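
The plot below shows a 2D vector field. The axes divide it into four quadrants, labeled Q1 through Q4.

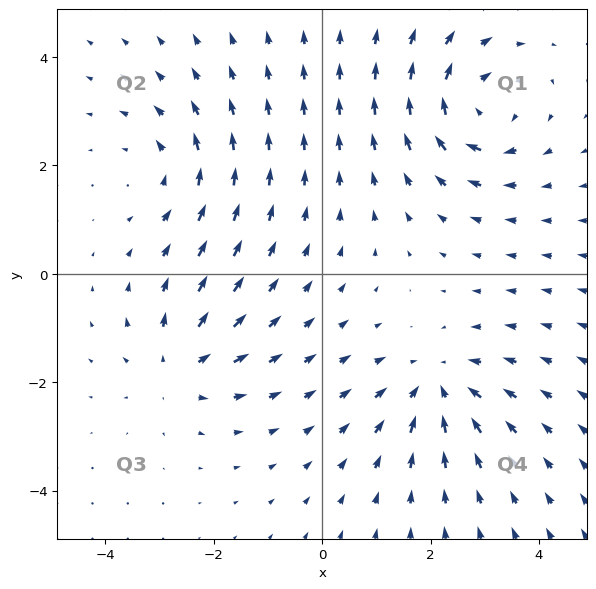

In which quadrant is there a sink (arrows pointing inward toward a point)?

The sink sits at approximately (2.1, -2.1), which lies in quadrant Q4. The divergence there is about -4, negative as expected for a sink.

Q4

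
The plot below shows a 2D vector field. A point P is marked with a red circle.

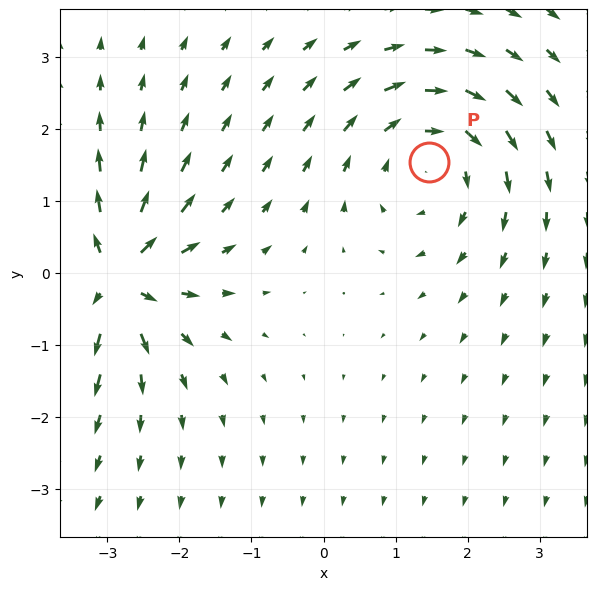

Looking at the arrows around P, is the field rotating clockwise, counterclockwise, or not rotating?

Near P at (1.5, 1.5) the arrows circulate clockwise. The curl (z-component) there is about -4; negative curl means clockwise rotation.

clockwise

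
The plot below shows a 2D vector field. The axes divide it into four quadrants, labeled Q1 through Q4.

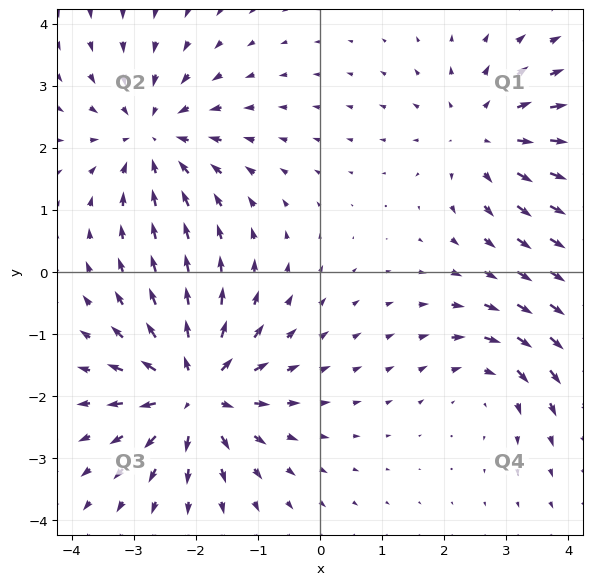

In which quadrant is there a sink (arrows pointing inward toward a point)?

Q2

The sink sits at approximately (-2.7, 2.2), which lies in quadrant Q2. The divergence there is about -4, negative as expected for a sink.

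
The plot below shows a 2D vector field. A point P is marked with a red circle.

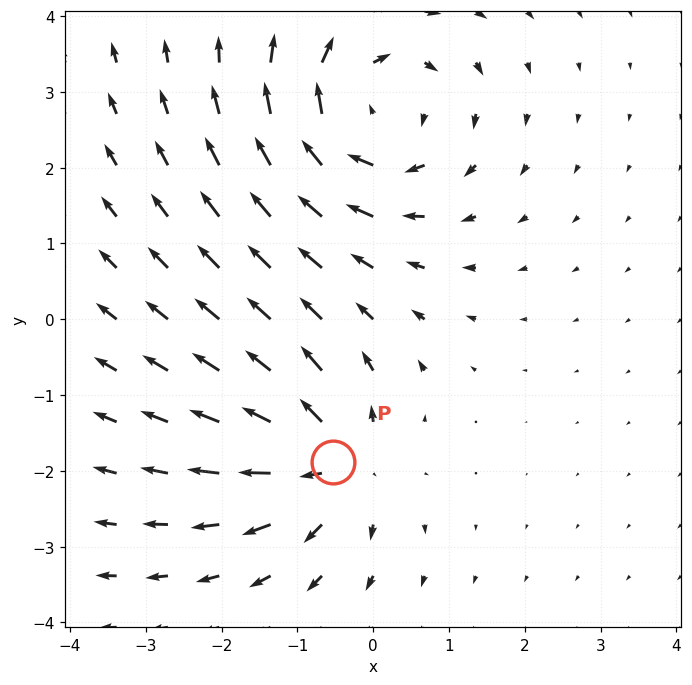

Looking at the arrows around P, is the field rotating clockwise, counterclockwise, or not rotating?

Near P at (-0.5, -1.9) the arrows show no circulation. The curl there is ≈0.

not rotating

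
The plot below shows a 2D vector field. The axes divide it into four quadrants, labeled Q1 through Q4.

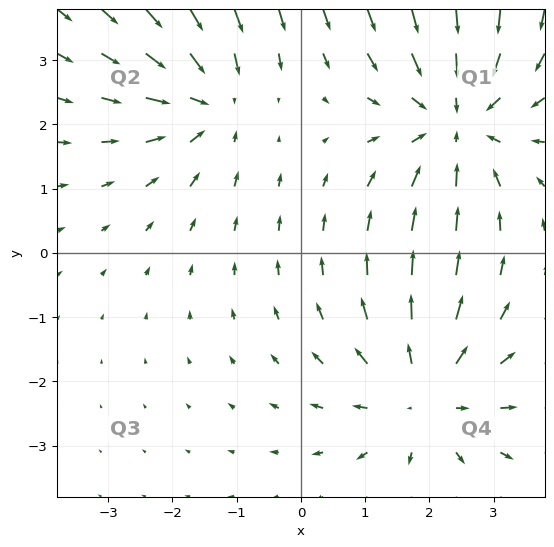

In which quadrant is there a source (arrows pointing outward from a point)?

Q4

The source sits at approximately (1.9, -2.2), which lies in quadrant Q4. The divergence there is about +3, positive as expected for a source.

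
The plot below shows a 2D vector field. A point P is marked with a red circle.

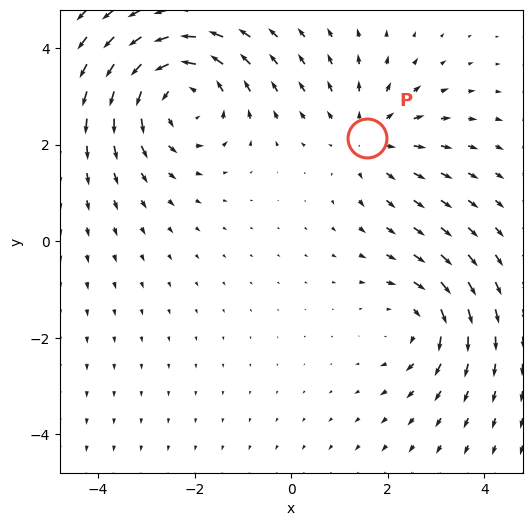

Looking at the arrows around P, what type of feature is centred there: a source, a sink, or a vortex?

At P (1.6, 2.1) the arrows spread outward. Divergence about +3, curl ≈0 — positive divergence with near-zero curl is a source.

source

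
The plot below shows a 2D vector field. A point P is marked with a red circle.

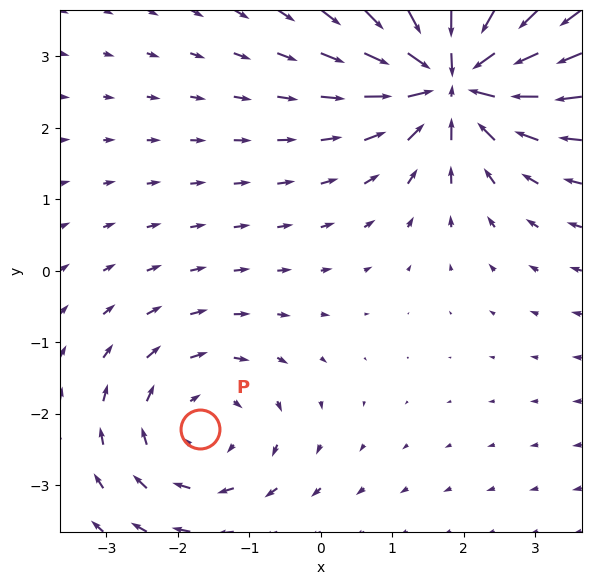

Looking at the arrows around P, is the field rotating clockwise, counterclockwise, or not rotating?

clockwise

Near P at (-1.7, -2.2) the arrows circulate clockwise. The curl (z-component) there is about -2; negative curl means clockwise rotation.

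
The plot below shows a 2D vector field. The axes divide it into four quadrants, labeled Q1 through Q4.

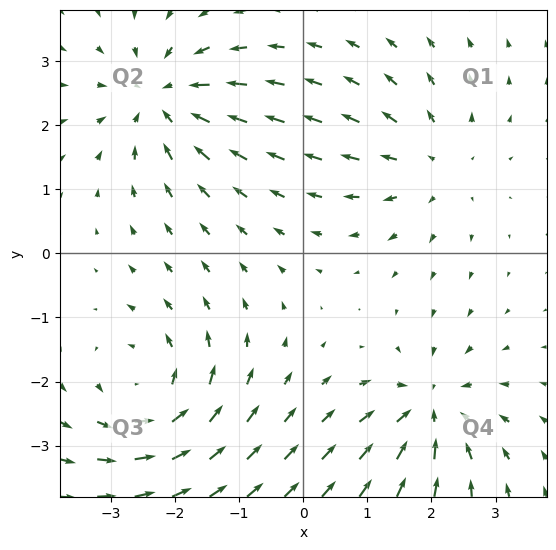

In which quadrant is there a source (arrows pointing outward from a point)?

The source sits at approximately (2.0, 1.4), which lies in quadrant Q1. The divergence there is about +3, positive as expected for a source.

Q1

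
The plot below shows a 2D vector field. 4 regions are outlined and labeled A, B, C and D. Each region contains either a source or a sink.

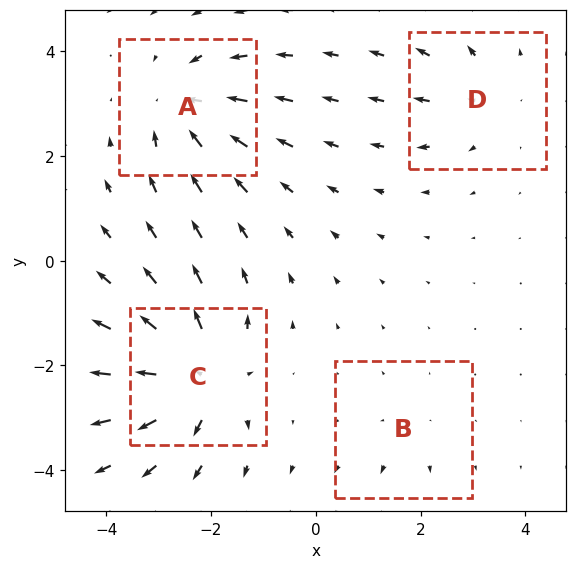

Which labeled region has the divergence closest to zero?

Divergence at each region's feature centre — A: about -6, B: about +2, C: about +7, D: about +4. Region B is closest to zero.

B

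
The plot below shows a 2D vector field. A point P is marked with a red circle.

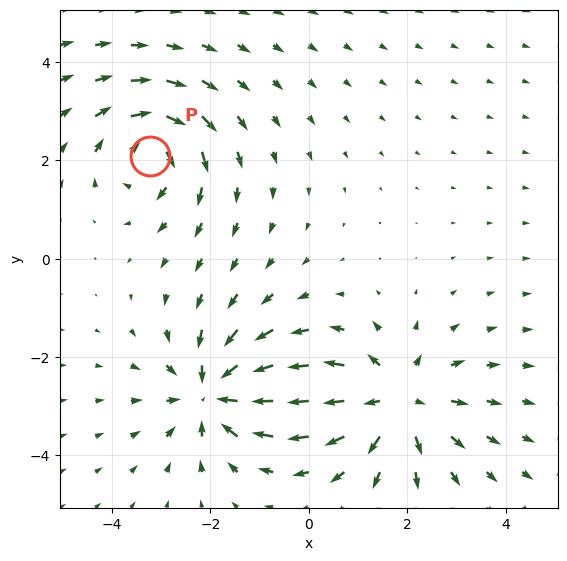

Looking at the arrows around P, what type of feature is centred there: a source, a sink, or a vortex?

At P (-3.2, 2.1) the arrows circulate clockwise. Divergence ≈0, curl about -5 — near-zero divergence with nonzero curl is a vortex.

vortex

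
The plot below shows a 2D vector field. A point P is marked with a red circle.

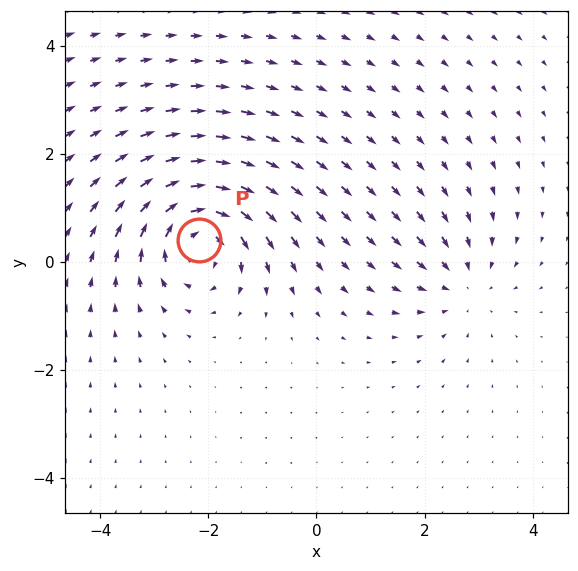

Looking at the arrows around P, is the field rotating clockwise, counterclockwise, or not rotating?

Near P at (-2.2, 0.4) the arrows circulate clockwise. The curl (z-component) there is about -6; negative curl means clockwise rotation.

clockwise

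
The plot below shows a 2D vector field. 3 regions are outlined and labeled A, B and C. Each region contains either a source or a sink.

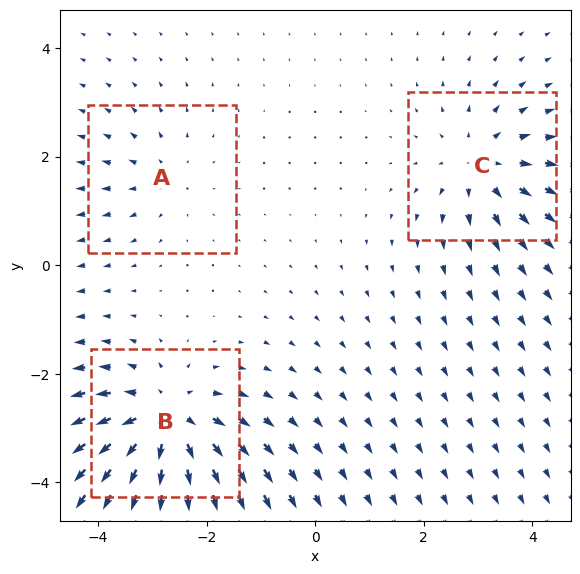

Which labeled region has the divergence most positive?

B

Divergence at each region's feature centre — A: about +2, B: about +5, C: about +3. Region B is most positive.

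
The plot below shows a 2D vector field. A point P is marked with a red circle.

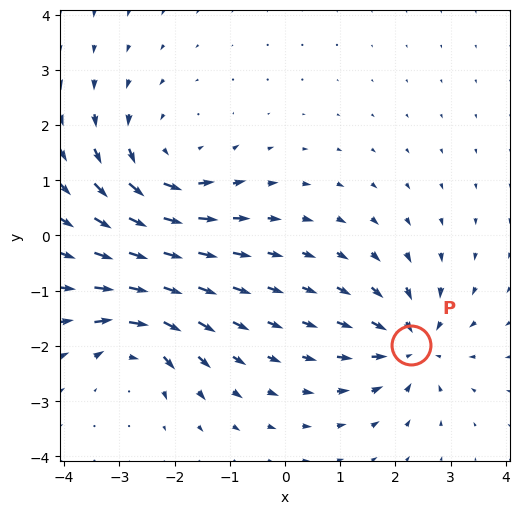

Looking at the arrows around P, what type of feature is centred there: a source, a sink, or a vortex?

sink

At P (2.3, -2.0) the arrows converge inward. Divergence about -5, curl ≈0 — negative divergence with near-zero curl is a sink.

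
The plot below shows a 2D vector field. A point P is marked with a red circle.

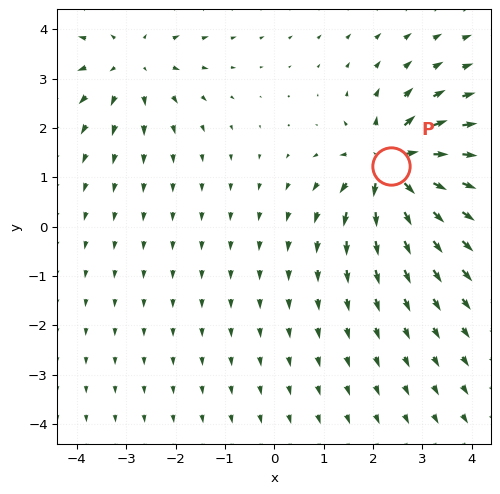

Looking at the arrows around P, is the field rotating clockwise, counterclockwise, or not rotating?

not rotating

Near P at (2.4, 1.2) the arrows show no circulation. The curl there is ≈0.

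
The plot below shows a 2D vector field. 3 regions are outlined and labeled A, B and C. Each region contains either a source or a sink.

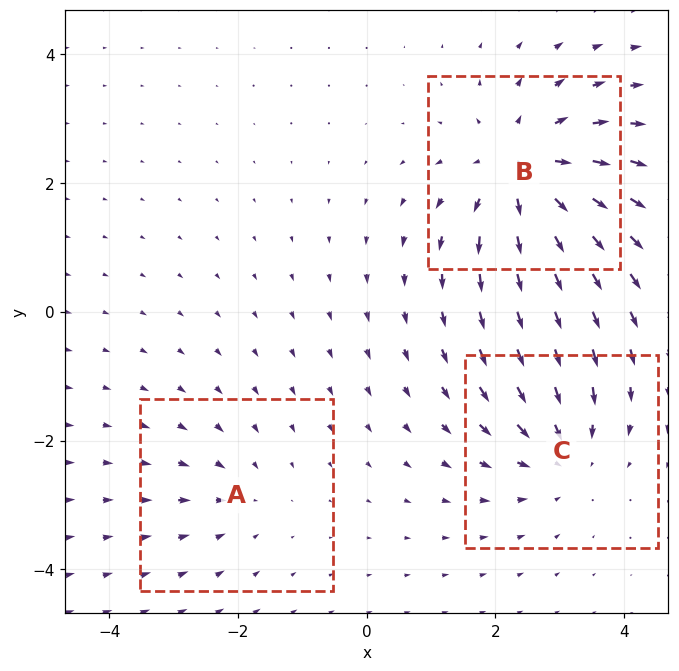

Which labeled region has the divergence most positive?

B

Divergence at each region's feature centre — A: about -2, B: about +5, C: about -3. Region B is most positive.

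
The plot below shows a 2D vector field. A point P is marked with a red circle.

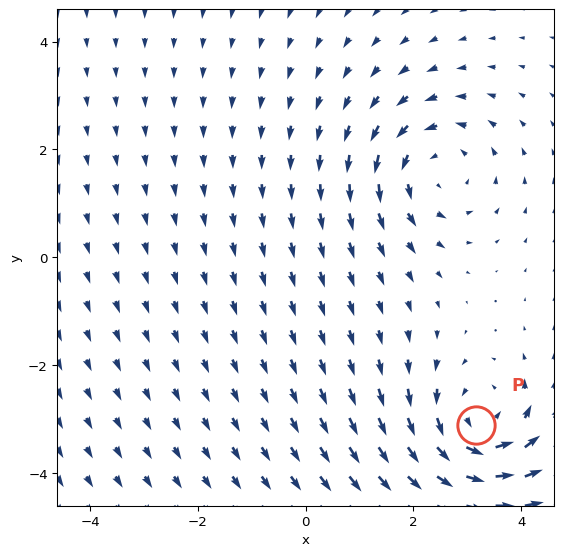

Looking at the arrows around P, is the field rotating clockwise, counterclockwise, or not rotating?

Near P at (3.2, -3.1) the arrows circulate counterclockwise. The curl (z-component) there is about +5; positive curl means counterclockwise rotation.

counterclockwise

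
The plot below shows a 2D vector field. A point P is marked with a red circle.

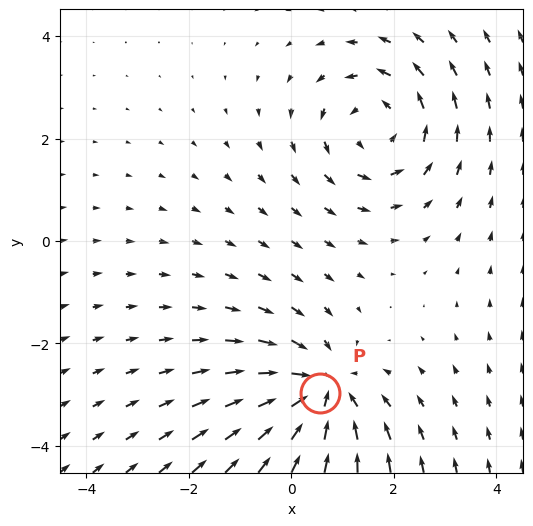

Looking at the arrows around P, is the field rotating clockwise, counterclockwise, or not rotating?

not rotating

Near P at (0.6, -3.0) the arrows show no circulation. The curl there is ≈0.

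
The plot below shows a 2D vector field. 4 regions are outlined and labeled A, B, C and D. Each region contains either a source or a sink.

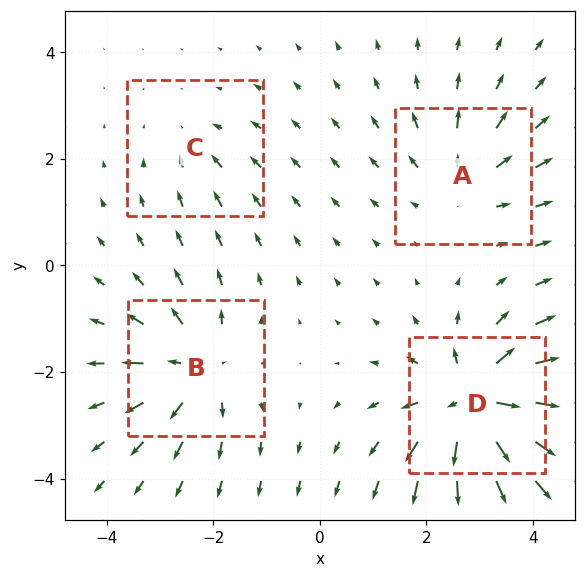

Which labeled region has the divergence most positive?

Divergence at each region's feature centre — A: about +4, B: about +5, C: about -2, D: about +8. Region D is most positive.

D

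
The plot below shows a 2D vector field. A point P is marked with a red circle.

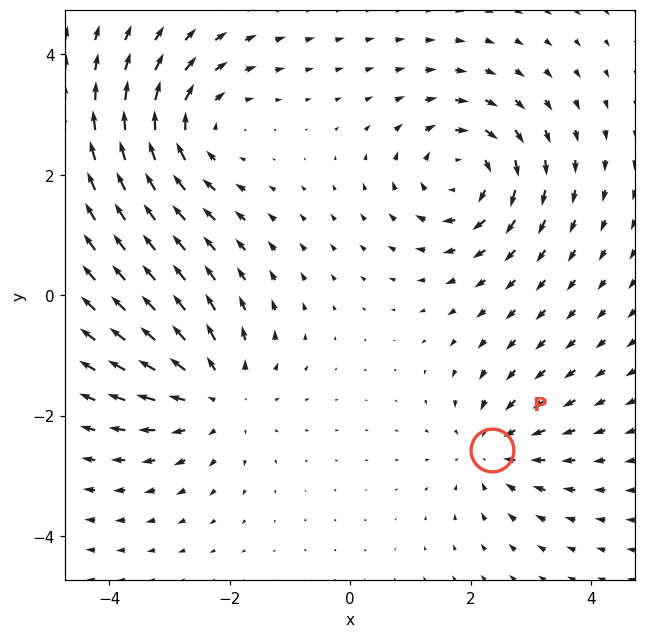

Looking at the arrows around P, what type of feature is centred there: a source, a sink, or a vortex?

sink

At P (2.4, -2.6) the arrows converge inward. Divergence about -3, curl ≈0 — negative divergence with near-zero curl is a sink.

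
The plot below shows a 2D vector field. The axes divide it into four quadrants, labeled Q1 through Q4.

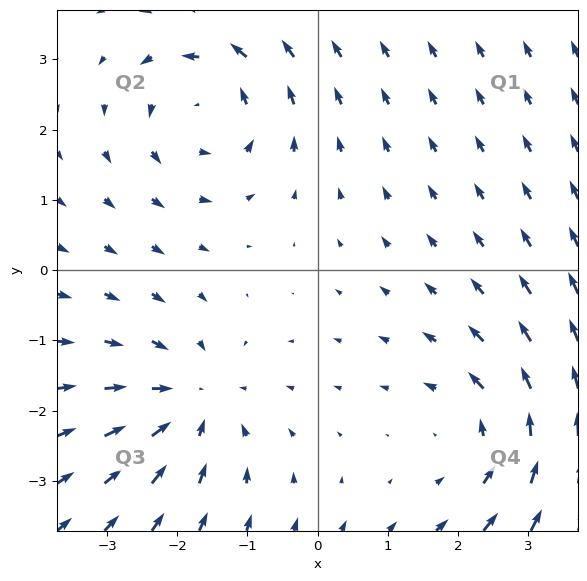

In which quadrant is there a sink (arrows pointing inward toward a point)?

The sink sits at approximately (-1.8, -1.9), which lies in quadrant Q3. The divergence there is about -3, negative as expected for a sink.

Q3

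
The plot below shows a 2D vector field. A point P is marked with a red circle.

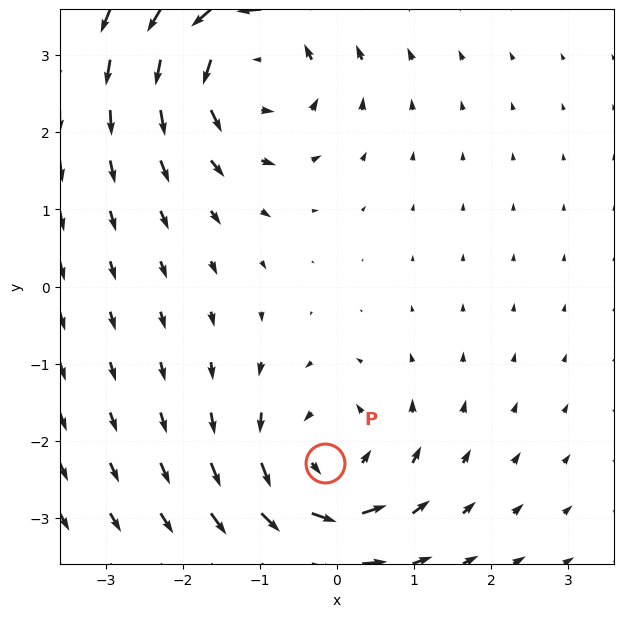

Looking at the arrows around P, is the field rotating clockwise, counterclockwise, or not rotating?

counterclockwise

Near P at (-0.2, -2.3) the arrows circulate counterclockwise. The curl (z-component) there is about +3; positive curl means counterclockwise rotation.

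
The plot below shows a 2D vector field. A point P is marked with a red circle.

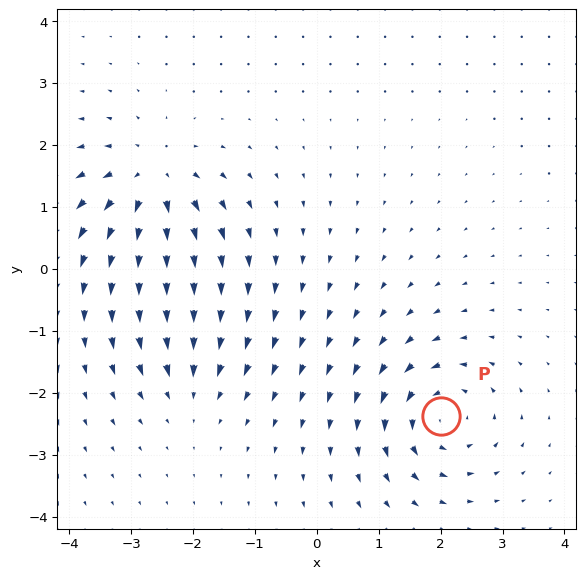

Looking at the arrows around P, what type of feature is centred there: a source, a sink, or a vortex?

vortex

At P (2.0, -2.4) the arrows circulate counterclockwise. Divergence ≈0, curl about +7 — near-zero divergence with nonzero curl is a vortex.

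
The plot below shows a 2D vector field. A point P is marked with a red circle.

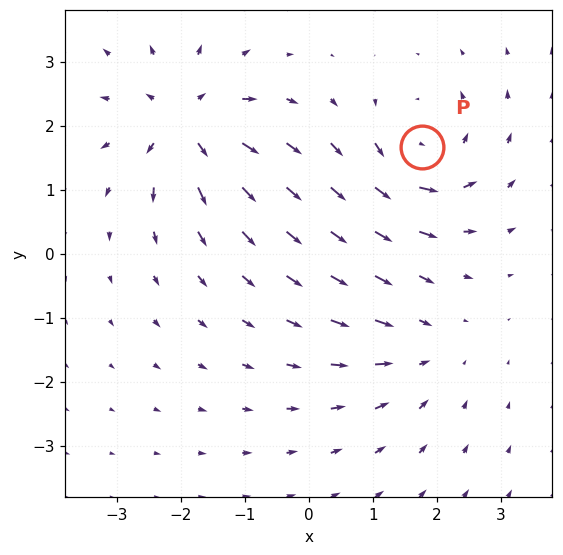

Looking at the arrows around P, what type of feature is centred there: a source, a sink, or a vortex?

vortex

At P (1.8, 1.7) the arrows circulate counterclockwise. Divergence ≈0, curl about +4 — near-zero divergence with nonzero curl is a vortex.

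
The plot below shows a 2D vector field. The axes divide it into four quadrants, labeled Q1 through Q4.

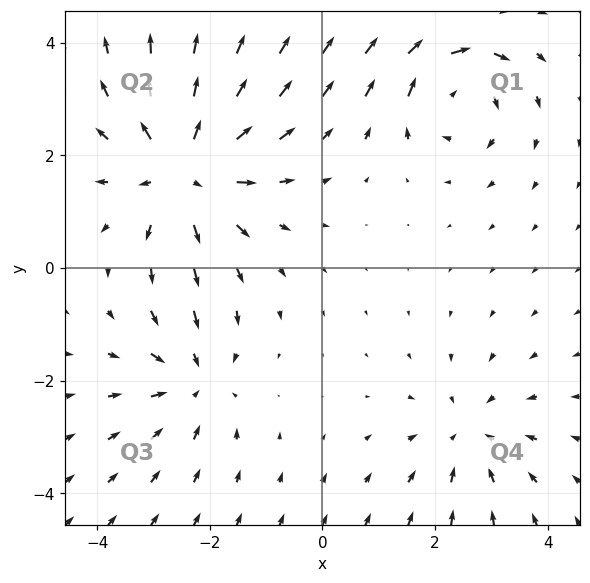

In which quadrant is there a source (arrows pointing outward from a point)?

Q2

The source sits at approximately (-2.5, 1.7), which lies in quadrant Q2. The divergence there is about +5, positive as expected for a source.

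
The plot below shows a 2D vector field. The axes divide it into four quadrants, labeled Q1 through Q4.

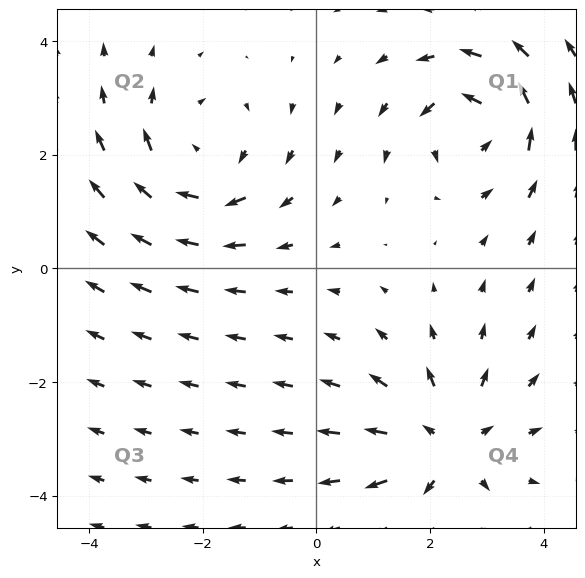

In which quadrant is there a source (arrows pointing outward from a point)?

The source sits at approximately (2.3, -3.1), which lies in quadrant Q4. The divergence there is about +4, positive as expected for a source.

Q4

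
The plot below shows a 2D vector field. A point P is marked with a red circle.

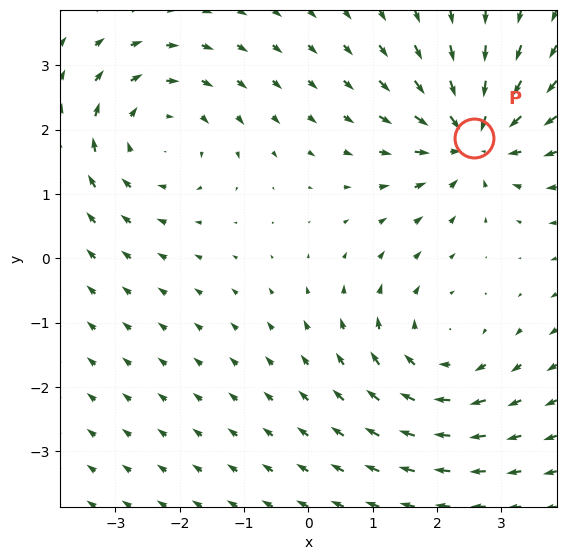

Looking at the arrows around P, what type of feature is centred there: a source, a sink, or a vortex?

sink

At P (2.6, 1.9) the arrows converge inward. Divergence about -7, curl ≈0 — negative divergence with near-zero curl is a sink.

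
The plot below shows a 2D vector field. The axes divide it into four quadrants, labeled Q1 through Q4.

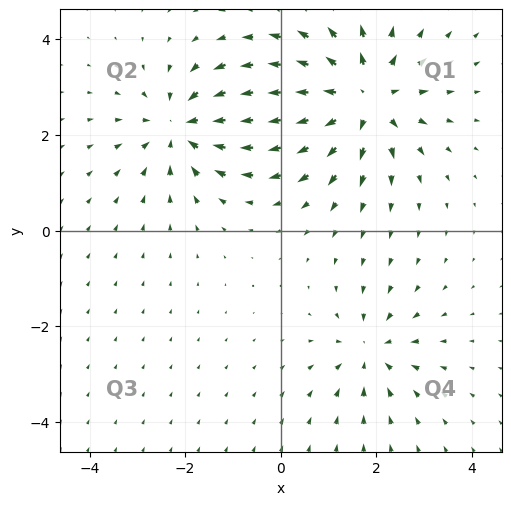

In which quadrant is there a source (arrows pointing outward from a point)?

The source sits at approximately (1.7, 2.8), which lies in quadrant Q1. The divergence there is about +5, positive as expected for a source.

Q1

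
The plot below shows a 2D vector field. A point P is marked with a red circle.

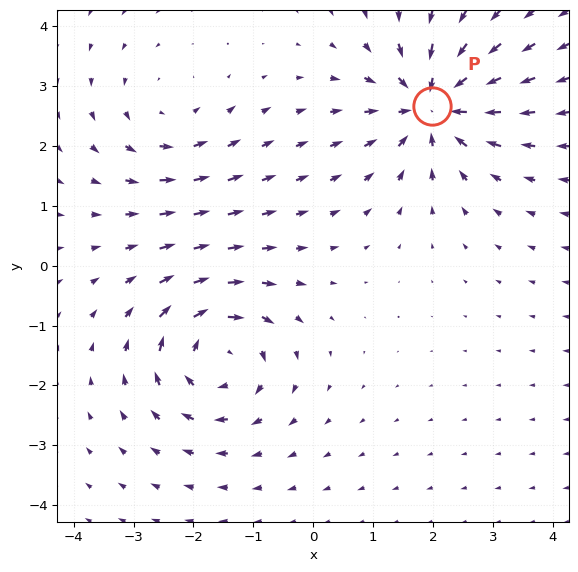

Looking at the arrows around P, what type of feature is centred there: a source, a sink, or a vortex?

At P (2.0, 2.7) the arrows converge inward. Divergence about -6, curl ≈0 — negative divergence with near-zero curl is a sink.

sink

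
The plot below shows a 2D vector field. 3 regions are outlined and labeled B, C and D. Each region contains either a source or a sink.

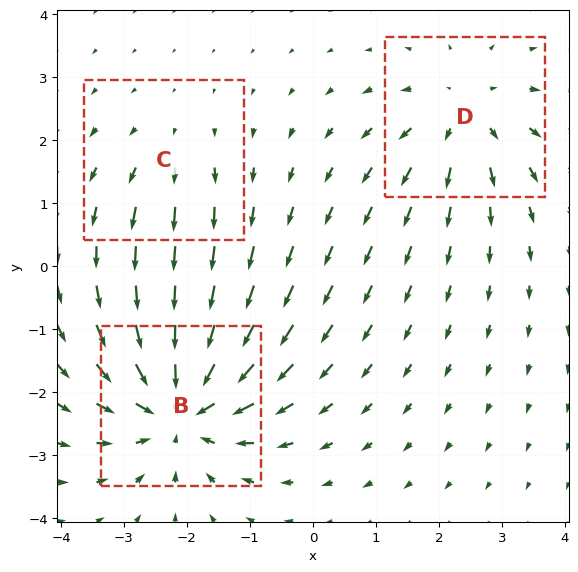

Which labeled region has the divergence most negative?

B

Divergence at each region's feature centre — B: about -5, C: about +2, D: about +3. Region B is most negative.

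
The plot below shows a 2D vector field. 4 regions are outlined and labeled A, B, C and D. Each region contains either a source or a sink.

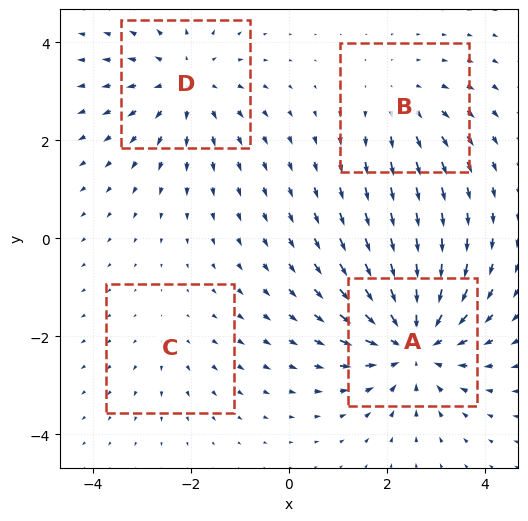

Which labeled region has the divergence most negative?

Divergence at each region's feature centre — A: about -6, B: about +3, C: about +2, D: about +4. Region A is most negative.

A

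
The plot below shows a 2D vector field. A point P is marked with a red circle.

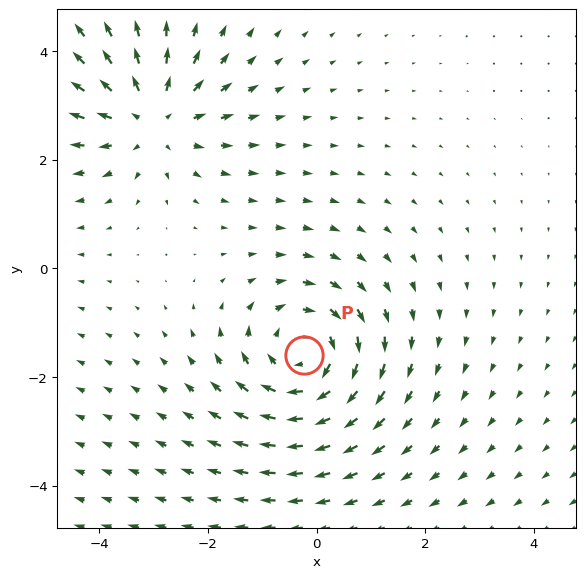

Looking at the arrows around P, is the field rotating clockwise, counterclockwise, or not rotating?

Near P at (-0.2, -1.6) the arrows circulate clockwise. The curl (z-component) there is about -4; negative curl means clockwise rotation.

clockwise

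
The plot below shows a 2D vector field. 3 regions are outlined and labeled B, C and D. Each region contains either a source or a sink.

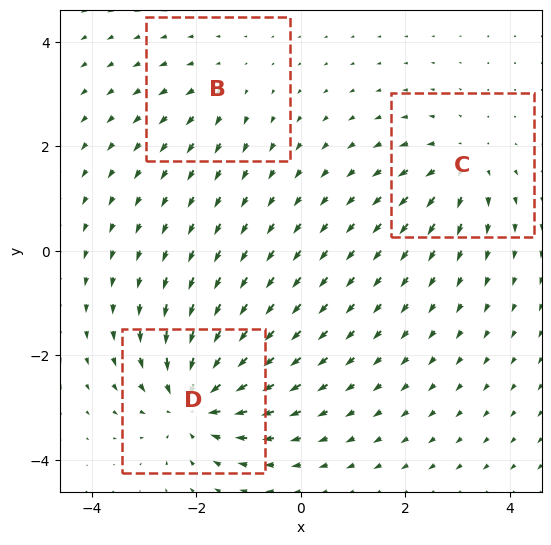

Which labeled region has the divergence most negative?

Divergence at each region's feature centre — B: about +2, C: about +4, D: about -6. Region D is most negative.

D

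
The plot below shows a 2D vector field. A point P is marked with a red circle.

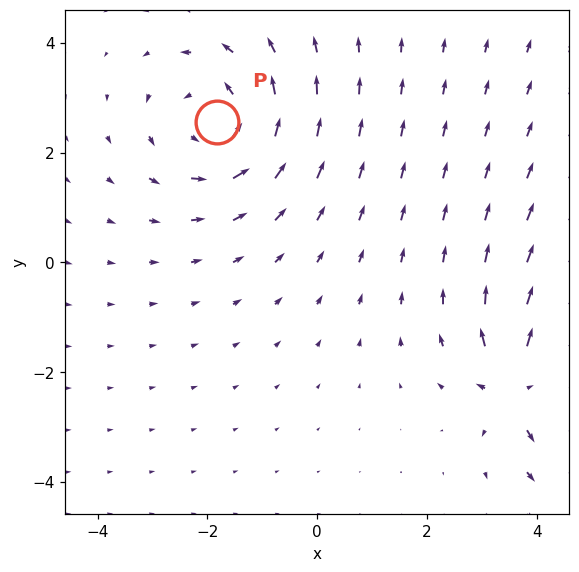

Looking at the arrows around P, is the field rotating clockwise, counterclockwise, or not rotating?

Near P at (-1.8, 2.6) the arrows circulate counterclockwise. The curl (z-component) there is about +3; positive curl means counterclockwise rotation.

counterclockwise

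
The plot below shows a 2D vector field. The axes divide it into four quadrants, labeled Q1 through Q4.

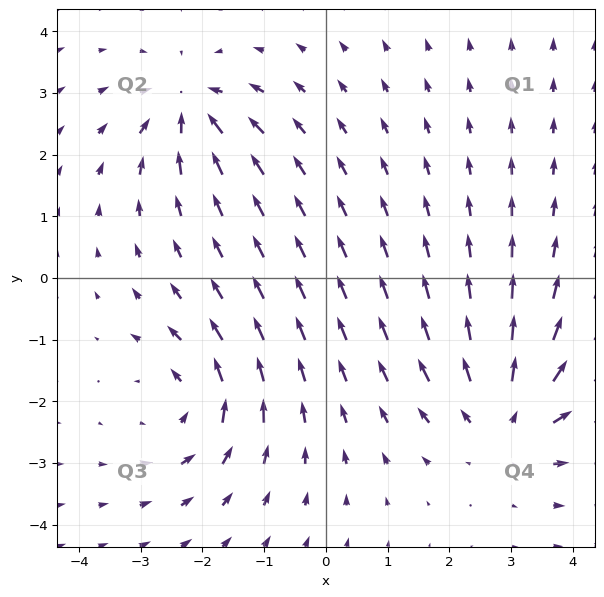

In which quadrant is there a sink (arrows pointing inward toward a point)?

The sink sits at approximately (-2.2, 2.8), which lies in quadrant Q2. The divergence there is about -5, negative as expected for a sink.

Q2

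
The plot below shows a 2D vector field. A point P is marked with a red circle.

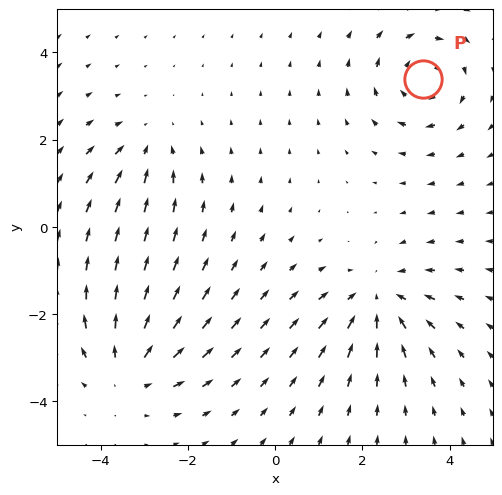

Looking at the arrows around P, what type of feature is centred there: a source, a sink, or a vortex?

At P (3.4, 3.4) the arrows circulate clockwise. Divergence ≈0, curl about -4 — near-zero divergence with nonzero curl is a vortex.

vortex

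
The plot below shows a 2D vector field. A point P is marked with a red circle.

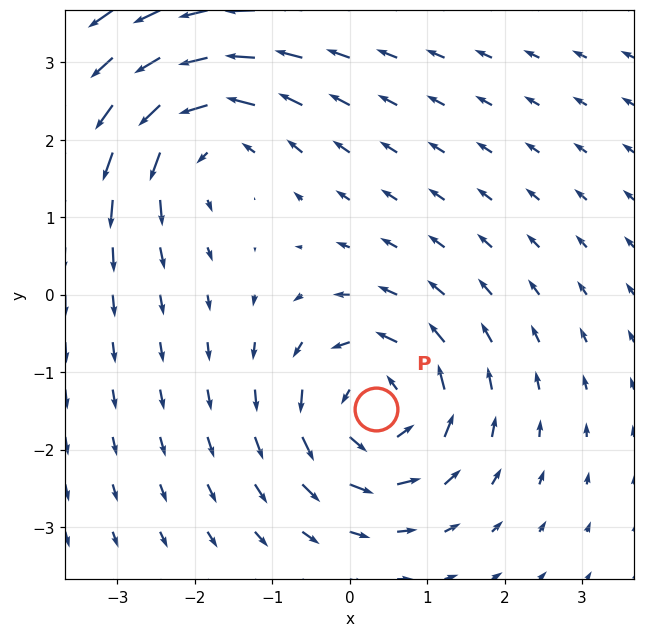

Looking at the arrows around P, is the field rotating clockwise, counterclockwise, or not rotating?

counterclockwise

Near P at (0.3, -1.5) the arrows circulate counterclockwise. The curl (z-component) there is about +6; positive curl means counterclockwise rotation.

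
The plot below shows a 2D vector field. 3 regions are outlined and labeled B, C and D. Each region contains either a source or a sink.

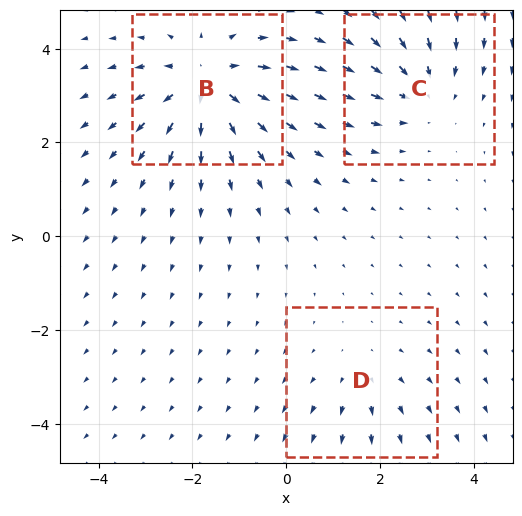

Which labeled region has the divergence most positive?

B

Divergence at each region's feature centre — B: about +4, C: about -3, D: about +2. Region B is most positive.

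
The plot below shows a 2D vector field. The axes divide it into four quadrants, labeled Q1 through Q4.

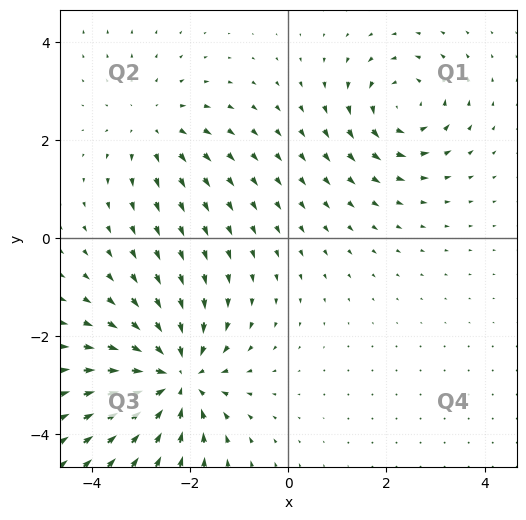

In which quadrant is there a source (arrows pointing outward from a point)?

The source sits at approximately (-2.8, 2.3), which lies in quadrant Q2. The divergence there is about +2, positive as expected for a source.

Q2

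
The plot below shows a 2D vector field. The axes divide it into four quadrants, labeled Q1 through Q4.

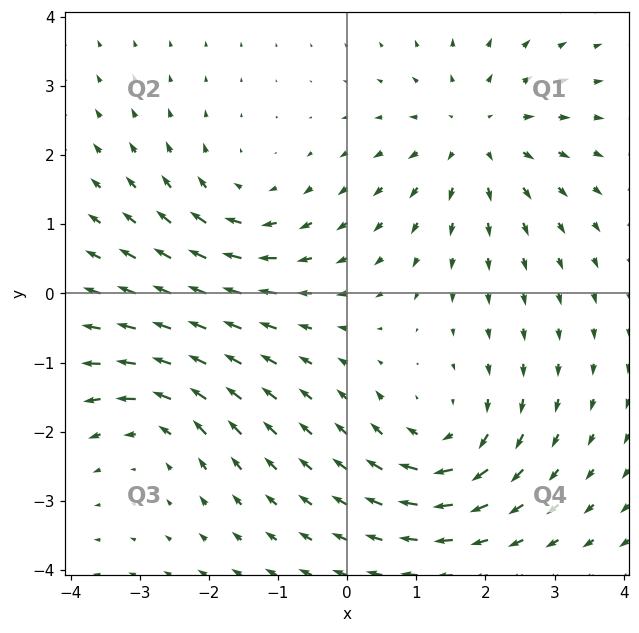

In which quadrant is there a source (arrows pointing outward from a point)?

The source sits at approximately (1.9, 2.3), which lies in quadrant Q1. The divergence there is about +4, positive as expected for a source.

Q1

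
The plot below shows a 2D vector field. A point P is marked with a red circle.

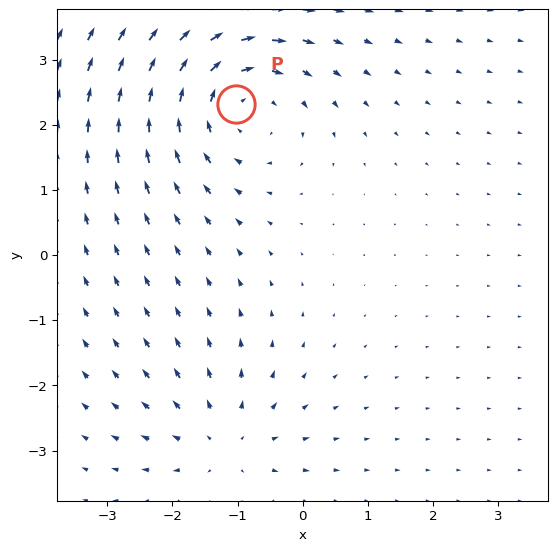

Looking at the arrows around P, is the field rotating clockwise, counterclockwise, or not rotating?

Near P at (-1.0, 2.3) the arrows circulate clockwise. The curl (z-component) there is about -3; negative curl means clockwise rotation.

clockwise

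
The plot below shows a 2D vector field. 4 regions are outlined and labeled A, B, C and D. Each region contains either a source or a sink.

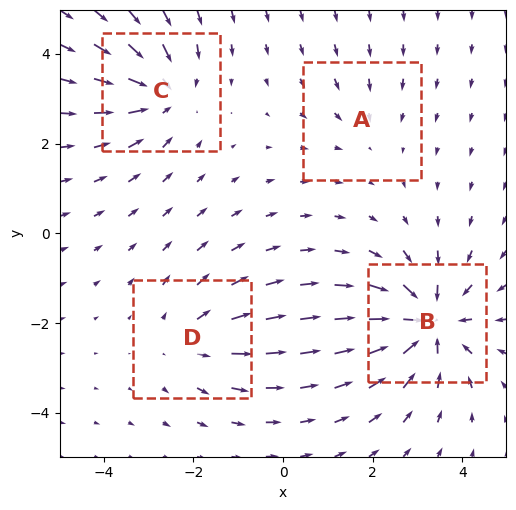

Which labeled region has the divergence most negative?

Divergence at each region's feature centre — A: about -2, B: about -6, C: about -4, D: about +3. Region B is most negative.

B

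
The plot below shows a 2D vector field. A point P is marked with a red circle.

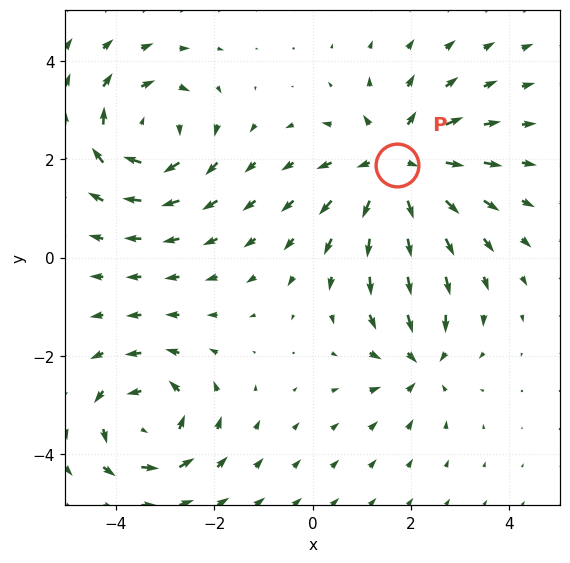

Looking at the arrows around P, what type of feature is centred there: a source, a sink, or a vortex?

source

At P (1.7, 1.9) the arrows spread outward. Divergence about +4, curl ≈0 — positive divergence with near-zero curl is a source.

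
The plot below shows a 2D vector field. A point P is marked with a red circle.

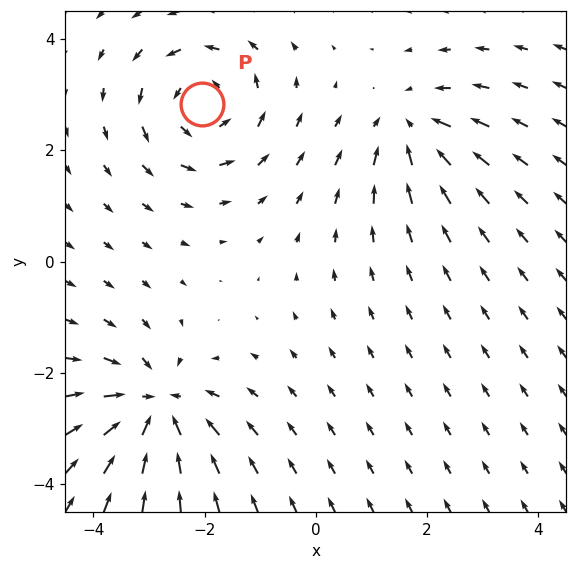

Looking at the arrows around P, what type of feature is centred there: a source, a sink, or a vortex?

At P (-2.0, 2.8) the arrows circulate counterclockwise. Divergence ≈0, curl about +4 — near-zero divergence with nonzero curl is a vortex.

vortex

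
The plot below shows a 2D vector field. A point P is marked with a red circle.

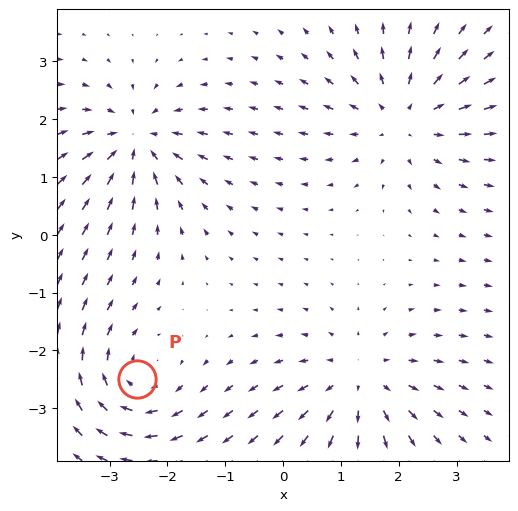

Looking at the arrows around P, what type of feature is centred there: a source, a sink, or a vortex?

At P (-2.5, -2.5) the arrows circulate clockwise. Divergence ≈0, curl about -4 — near-zero divergence with nonzero curl is a vortex.

vortex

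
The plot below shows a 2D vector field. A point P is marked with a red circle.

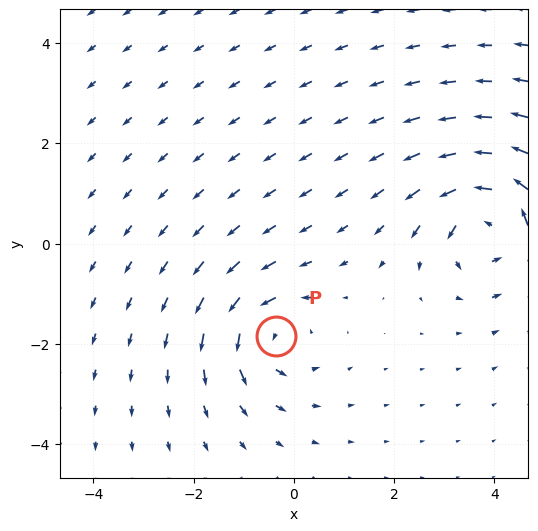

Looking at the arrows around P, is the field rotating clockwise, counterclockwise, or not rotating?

counterclockwise

Near P at (-0.4, -1.8) the arrows circulate counterclockwise. The curl (z-component) there is about +4; positive curl means counterclockwise rotation.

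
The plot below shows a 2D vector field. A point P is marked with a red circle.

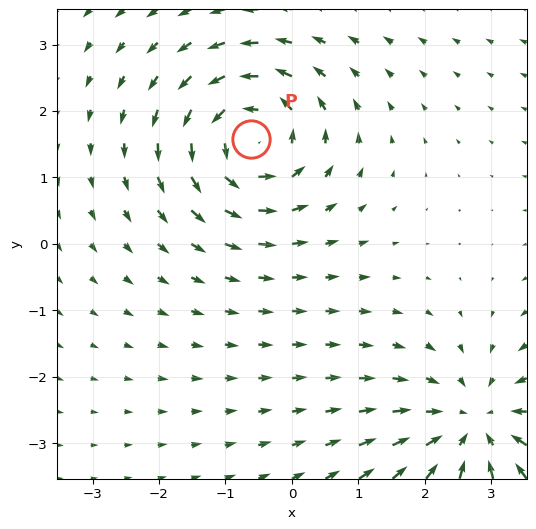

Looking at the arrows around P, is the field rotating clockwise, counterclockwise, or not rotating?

Near P at (-0.6, 1.6) the arrows circulate counterclockwise. The curl (z-component) there is about +5; positive curl means counterclockwise rotation.

counterclockwise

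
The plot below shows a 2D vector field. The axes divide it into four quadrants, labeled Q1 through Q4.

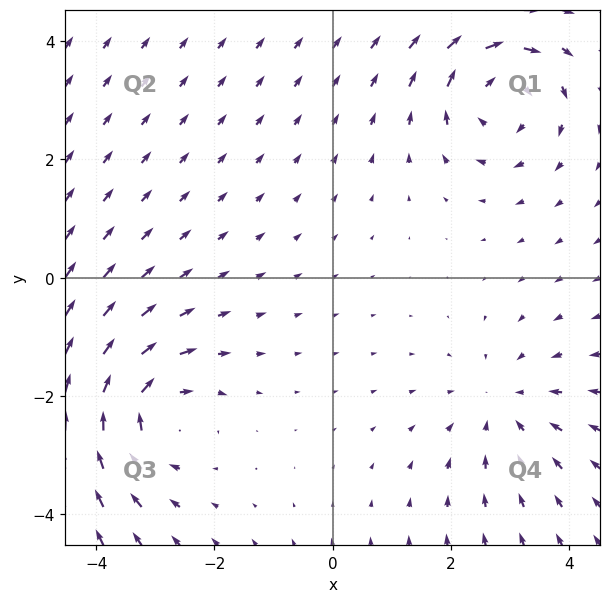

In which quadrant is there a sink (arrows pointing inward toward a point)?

The sink sits at approximately (2.9, -2.2), which lies in quadrant Q4. The divergence there is about -3, negative as expected for a sink.

Q4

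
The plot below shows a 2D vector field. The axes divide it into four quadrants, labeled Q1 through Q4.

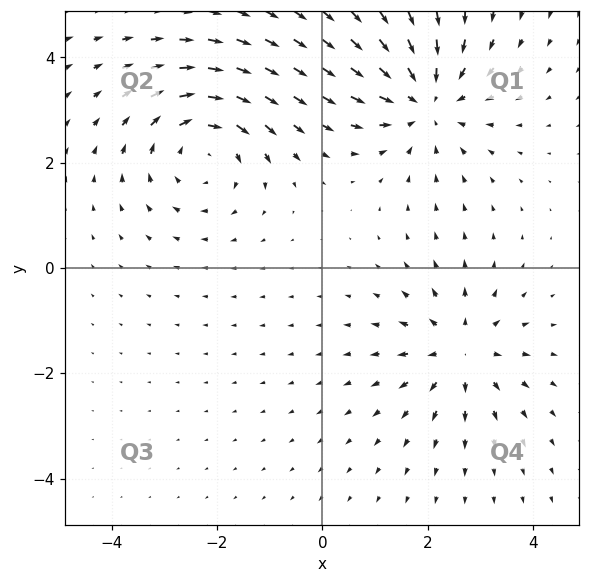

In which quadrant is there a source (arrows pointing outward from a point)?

Q4

The source sits at approximately (2.6, -1.6), which lies in quadrant Q4. The divergence there is about +4, positive as expected for a source.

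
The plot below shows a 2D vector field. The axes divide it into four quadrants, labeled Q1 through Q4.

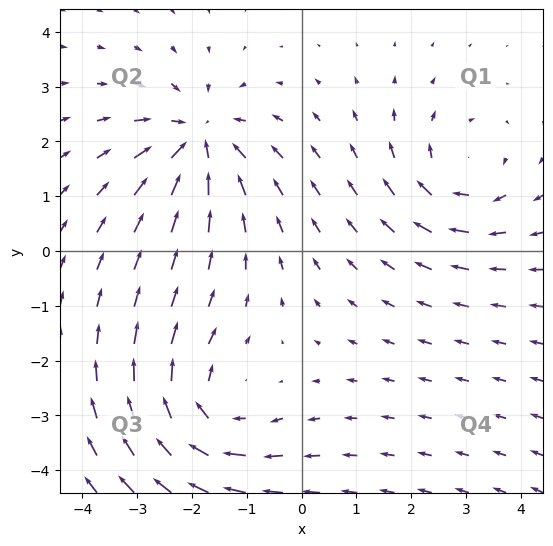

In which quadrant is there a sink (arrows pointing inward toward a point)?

Q2

The sink sits at approximately (-1.9, 2.0), which lies in quadrant Q2. The divergence there is about -4, negative as expected for a sink.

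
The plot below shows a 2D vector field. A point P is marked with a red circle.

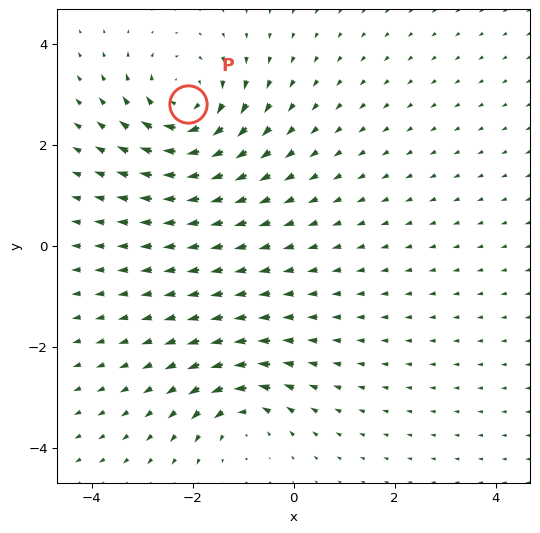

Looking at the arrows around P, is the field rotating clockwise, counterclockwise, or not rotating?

Near P at (-2.1, 2.8) the arrows circulate clockwise. The curl (z-component) there is about -5; negative curl means clockwise rotation.

clockwise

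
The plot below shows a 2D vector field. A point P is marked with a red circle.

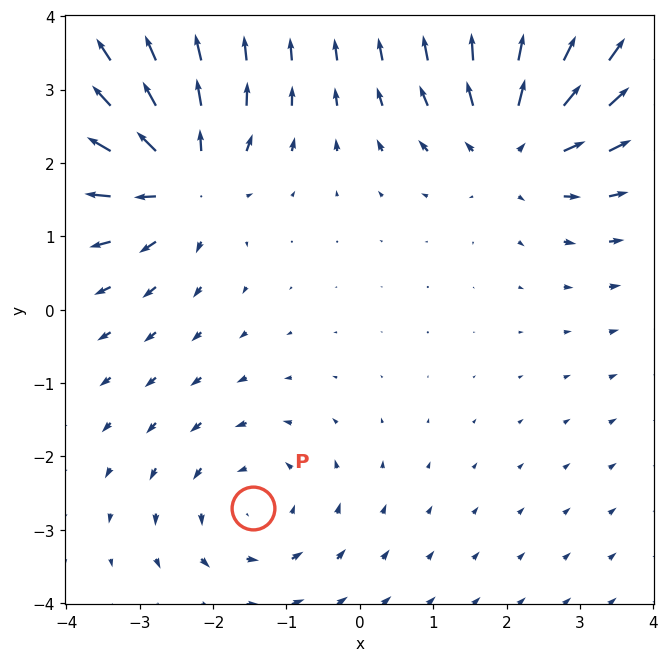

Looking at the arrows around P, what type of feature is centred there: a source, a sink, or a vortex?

At P (-1.5, -2.7) the arrows circulate counterclockwise. Divergence ≈0, curl about +3 — near-zero divergence with nonzero curl is a vortex.

vortex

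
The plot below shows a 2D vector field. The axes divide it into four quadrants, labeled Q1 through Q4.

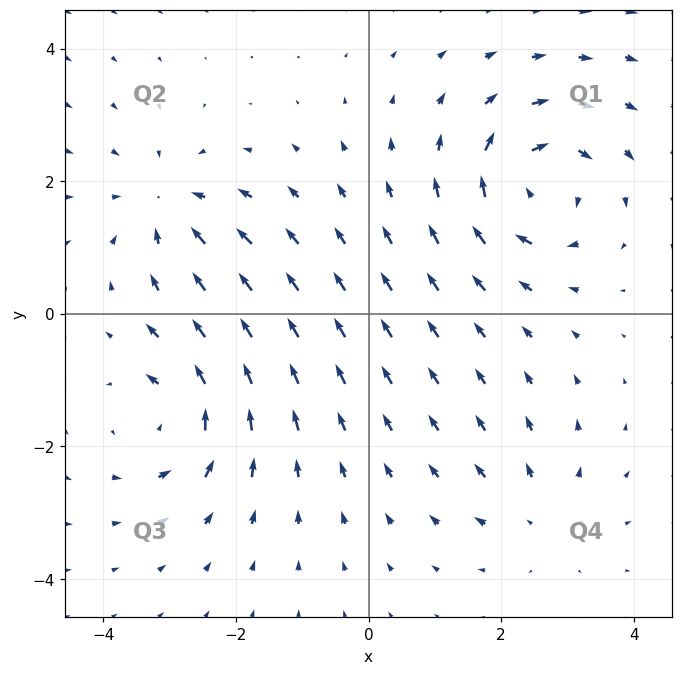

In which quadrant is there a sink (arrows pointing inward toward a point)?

Q2

The sink sits at approximately (-3.0, 1.6), which lies in quadrant Q2. The divergence there is about -4, negative as expected for a sink.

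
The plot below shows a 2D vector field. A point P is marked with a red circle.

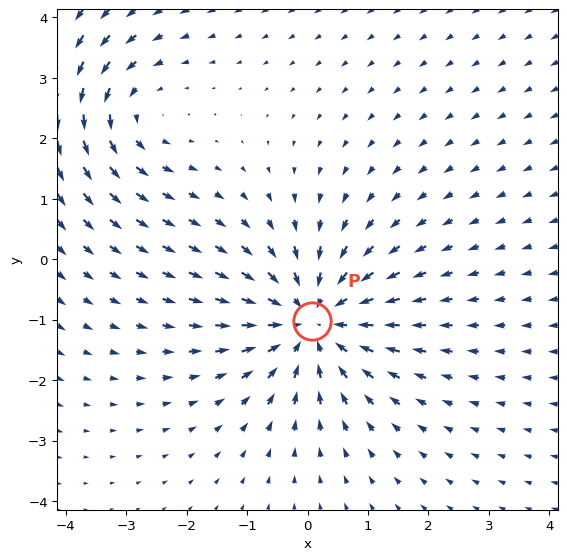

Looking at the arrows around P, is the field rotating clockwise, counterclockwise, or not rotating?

Near P at (0.1, -1.0) the arrows show no circulation. The curl there is ≈0.

not rotating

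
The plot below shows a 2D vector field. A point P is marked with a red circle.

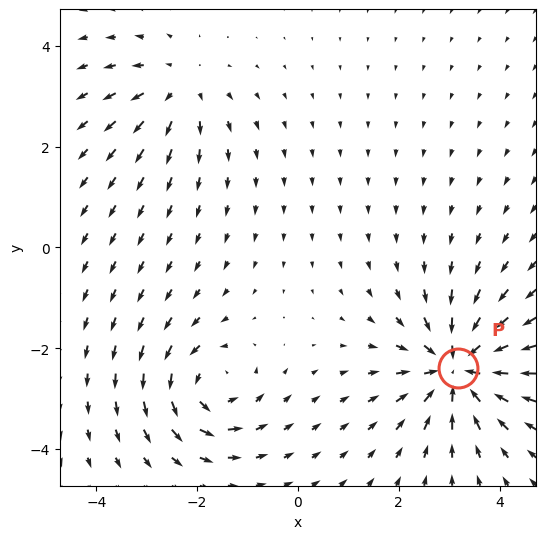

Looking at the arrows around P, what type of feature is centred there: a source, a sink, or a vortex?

At P (3.2, -2.4) the arrows converge inward. Divergence about -5, curl ≈0 — negative divergence with near-zero curl is a sink.

sink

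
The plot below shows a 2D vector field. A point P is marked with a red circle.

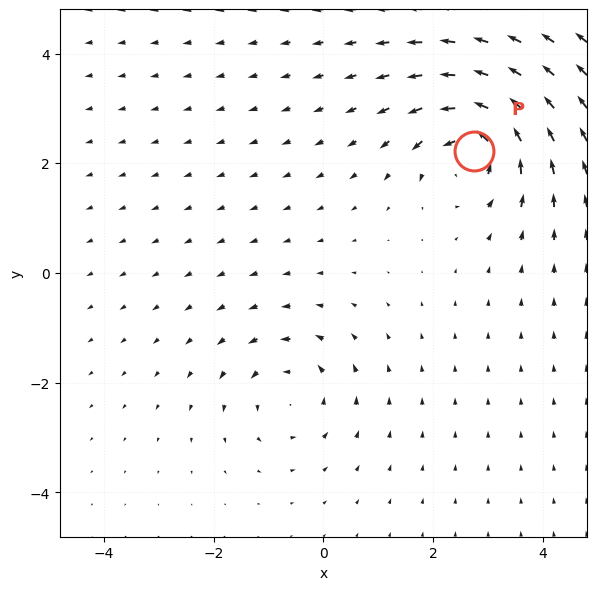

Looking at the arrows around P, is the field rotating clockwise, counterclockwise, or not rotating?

counterclockwise

Near P at (2.7, 2.2) the arrows circulate counterclockwise. The curl (z-component) there is about +6; positive curl means counterclockwise rotation.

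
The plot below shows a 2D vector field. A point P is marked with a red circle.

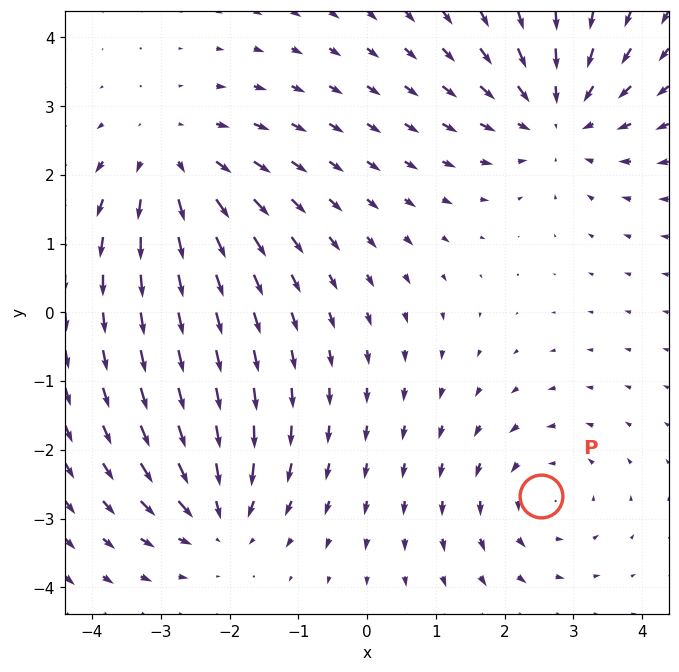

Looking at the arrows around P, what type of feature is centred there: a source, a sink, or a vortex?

At P (2.5, -2.7) the arrows circulate counterclockwise. Divergence ≈0, curl about +3 — near-zero divergence with nonzero curl is a vortex.

vortex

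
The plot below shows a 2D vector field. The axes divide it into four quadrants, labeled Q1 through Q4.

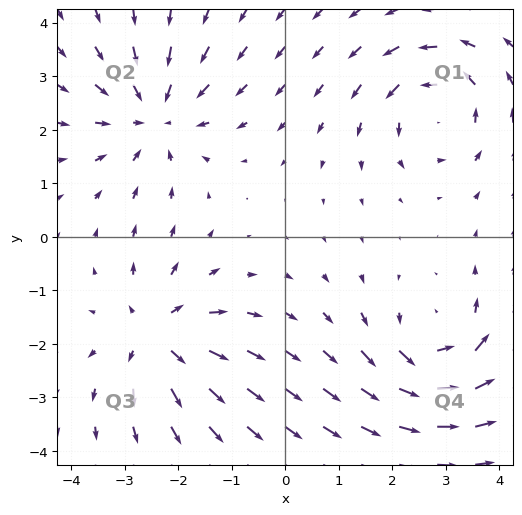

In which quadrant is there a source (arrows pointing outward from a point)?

The source sits at approximately (-2.4, -1.8), which lies in quadrant Q3. The divergence there is about +5, positive as expected for a source.

Q3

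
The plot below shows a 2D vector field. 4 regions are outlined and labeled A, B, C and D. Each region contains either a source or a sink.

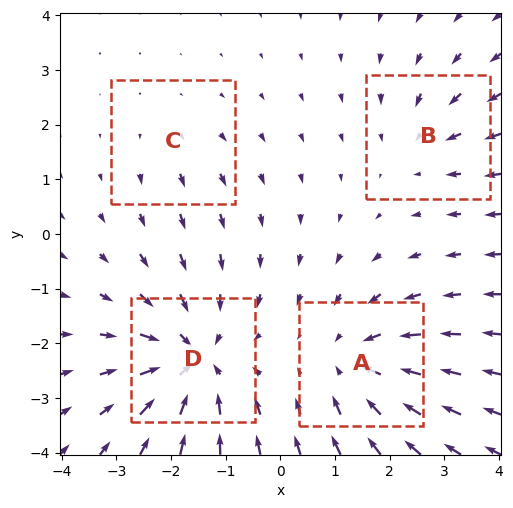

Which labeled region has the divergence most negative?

Divergence at each region's feature centre — A: about -5, B: about -3, C: about +2, D: about -7. Region D is most negative.

D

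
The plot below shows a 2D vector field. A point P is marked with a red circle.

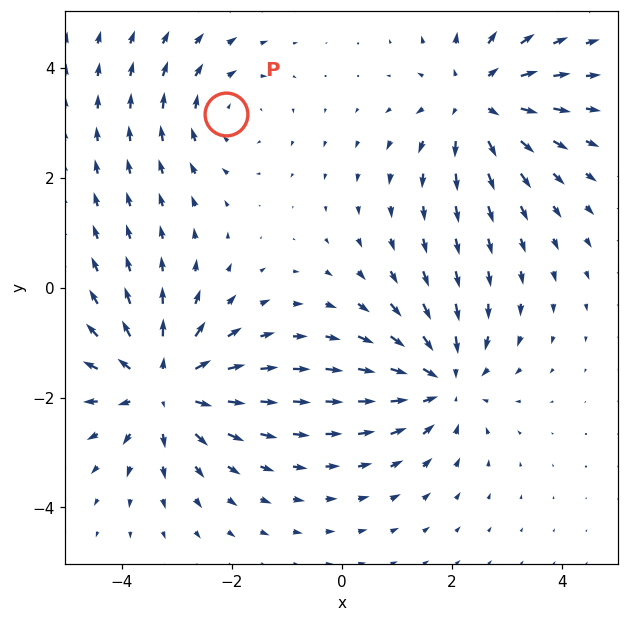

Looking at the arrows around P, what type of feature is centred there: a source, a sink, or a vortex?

At P (-2.1, 3.2) the arrows circulate clockwise. Divergence ≈0, curl about -3 — near-zero divergence with nonzero curl is a vortex.

vortex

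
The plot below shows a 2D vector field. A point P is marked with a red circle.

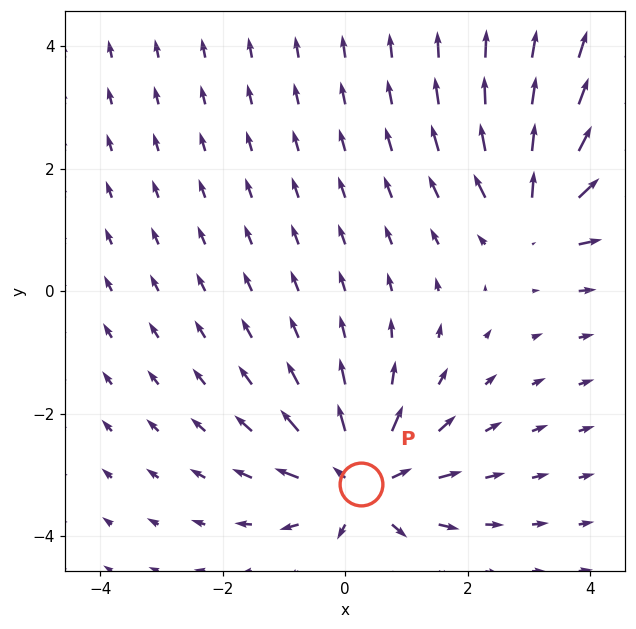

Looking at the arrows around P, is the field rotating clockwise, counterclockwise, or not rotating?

not rotating

Near P at (0.3, -3.2) the arrows show no circulation. The curl there is ≈0.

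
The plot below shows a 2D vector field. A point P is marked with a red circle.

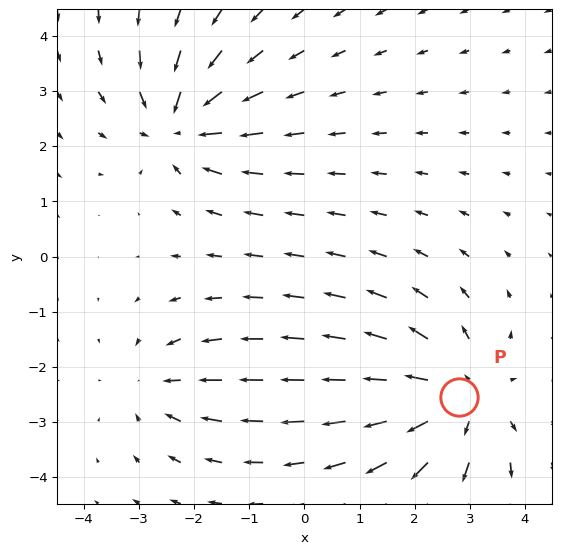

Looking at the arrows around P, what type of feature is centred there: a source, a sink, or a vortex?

At P (2.8, -2.5) the arrows spread outward. Divergence about +4, curl ≈0 — positive divergence with near-zero curl is a source.

source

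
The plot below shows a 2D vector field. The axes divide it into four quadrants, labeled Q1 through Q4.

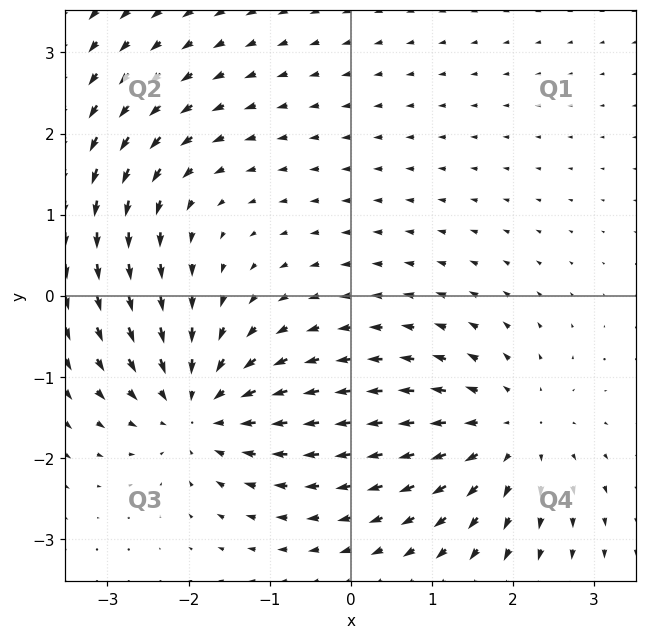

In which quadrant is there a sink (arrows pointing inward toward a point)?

Q3

The sink sits at approximately (-1.9, -1.4), which lies in quadrant Q3. The divergence there is about -5, negative as expected for a sink.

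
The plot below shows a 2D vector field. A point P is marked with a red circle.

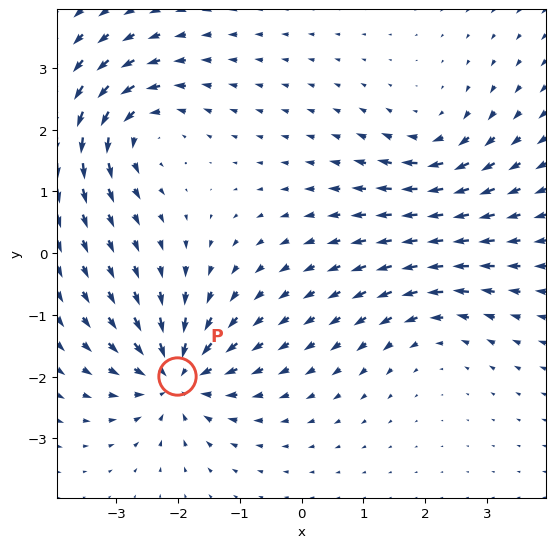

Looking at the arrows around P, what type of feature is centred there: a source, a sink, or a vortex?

At P (-2.0, -2.0) the arrows converge inward. Divergence about -7, curl ≈0 — negative divergence with near-zero curl is a sink.

sink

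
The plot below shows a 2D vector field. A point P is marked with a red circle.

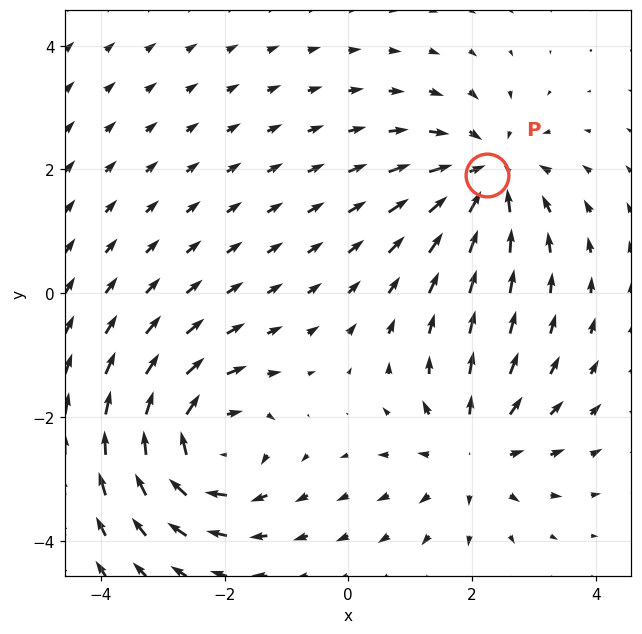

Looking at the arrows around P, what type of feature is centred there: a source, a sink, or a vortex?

At P (2.2, 1.9) the arrows converge inward. Divergence about -4, curl ≈0 — negative divergence with near-zero curl is a sink.

sink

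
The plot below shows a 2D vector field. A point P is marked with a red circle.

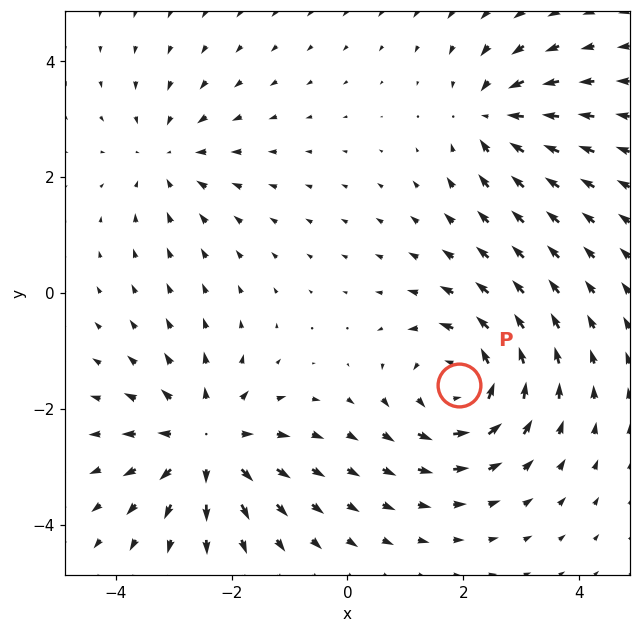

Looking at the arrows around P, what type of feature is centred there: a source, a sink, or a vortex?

At P (1.9, -1.6) the arrows circulate counterclockwise. Divergence ≈0, curl about +4 — near-zero divergence with nonzero curl is a vortex.

vortex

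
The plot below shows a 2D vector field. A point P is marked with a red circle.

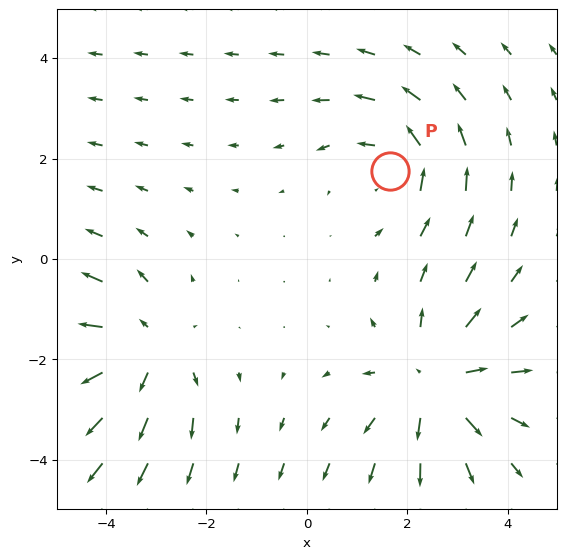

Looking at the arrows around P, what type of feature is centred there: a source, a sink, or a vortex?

vortex

At P (1.7, 1.7) the arrows circulate counterclockwise. Divergence ≈0, curl about +3 — near-zero divergence with nonzero curl is a vortex.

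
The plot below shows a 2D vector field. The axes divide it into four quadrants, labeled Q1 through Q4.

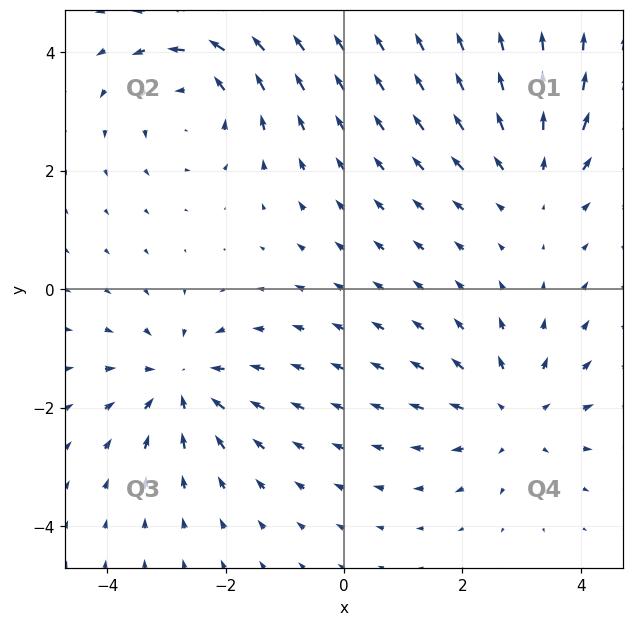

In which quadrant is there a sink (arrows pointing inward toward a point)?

The sink sits at approximately (-2.7, -1.6), which lies in quadrant Q3. The divergence there is about -4, negative as expected for a sink.

Q3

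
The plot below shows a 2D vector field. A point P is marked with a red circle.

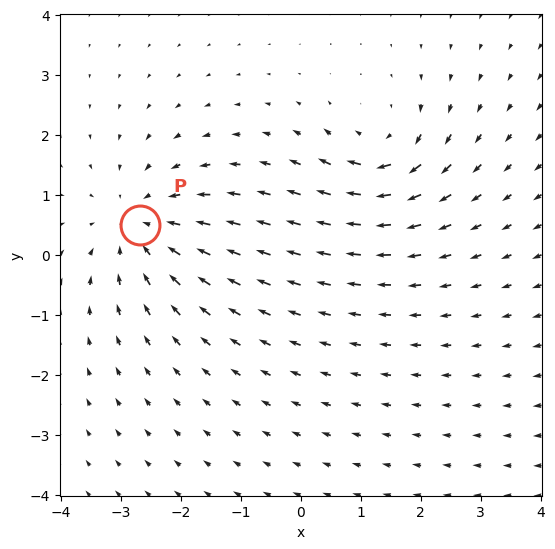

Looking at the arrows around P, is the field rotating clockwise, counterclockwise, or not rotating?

not rotating

Near P at (-2.7, 0.5) the arrows show no circulation. The curl there is ≈0.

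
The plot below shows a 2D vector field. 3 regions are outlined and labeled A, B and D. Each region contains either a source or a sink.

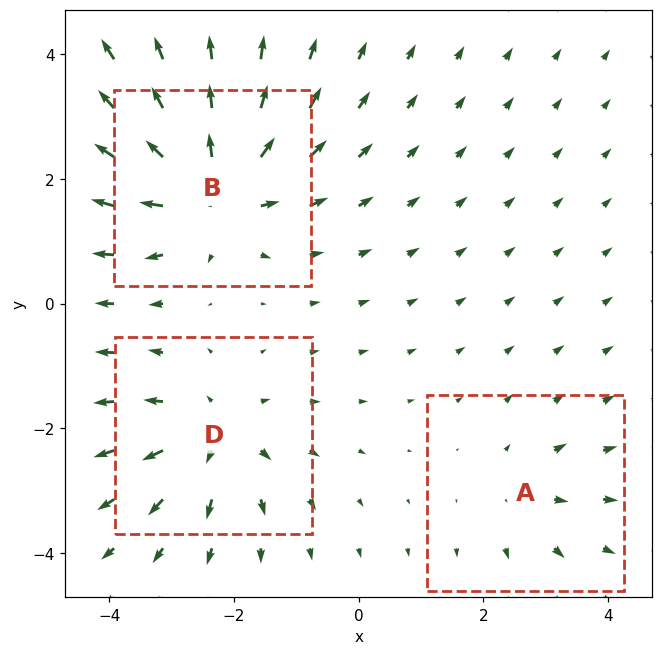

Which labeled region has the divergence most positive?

B

Divergence at each region's feature centre — A: about +2, B: about +5, D: about +4. Region B is most positive.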